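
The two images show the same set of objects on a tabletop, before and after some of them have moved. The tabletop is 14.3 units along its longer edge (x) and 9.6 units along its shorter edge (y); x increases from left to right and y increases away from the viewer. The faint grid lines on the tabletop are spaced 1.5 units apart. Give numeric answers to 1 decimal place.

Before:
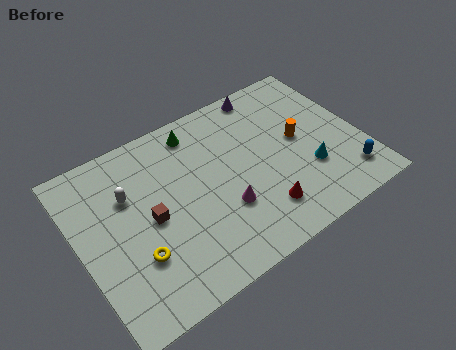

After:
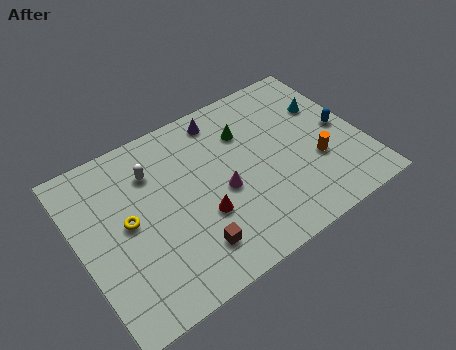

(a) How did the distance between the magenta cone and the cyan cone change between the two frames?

+1.8

They were about 4.4 units apart before and 6.2 after — 1.8 units further apart.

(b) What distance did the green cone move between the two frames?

2.6

The green cone moved from about (6.5, 8.2) to (8.8, 6.9), a distance of √(2.3² + 1.3²) ≈ 2.6.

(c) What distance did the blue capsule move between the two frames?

2.9

The blue capsule was near (13.1, 1.8) before and (13.4, 4.7) after, so it travelled √(0.3² + 2.9²) ≈ 2.9 units.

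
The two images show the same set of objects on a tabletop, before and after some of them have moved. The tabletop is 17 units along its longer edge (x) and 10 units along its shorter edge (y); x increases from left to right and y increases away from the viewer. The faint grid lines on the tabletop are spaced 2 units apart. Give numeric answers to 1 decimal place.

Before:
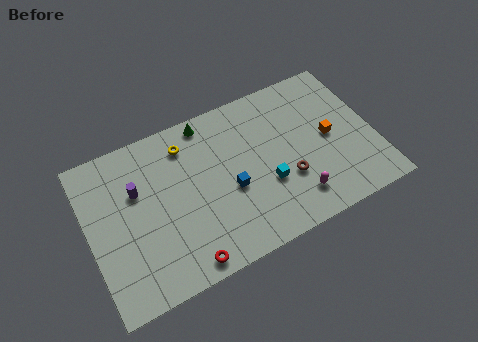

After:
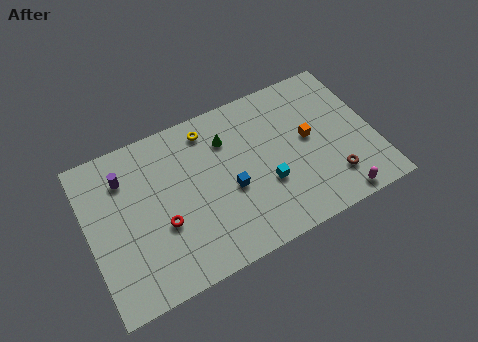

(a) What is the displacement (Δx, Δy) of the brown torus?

(2.6, -1.1)

The brown torus started near (11.6, 3.4) and ended near (14.2, 2.3).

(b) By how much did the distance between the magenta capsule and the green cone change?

+0.4

They were about 8.3 units apart before and 8.7 after — 0.4 units further apart.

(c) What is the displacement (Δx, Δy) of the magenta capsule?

(2.4, -1.1)

From the two frames, the magenta capsule sits at roughly (11.9, 2.0) before and (14.3, 0.9) after.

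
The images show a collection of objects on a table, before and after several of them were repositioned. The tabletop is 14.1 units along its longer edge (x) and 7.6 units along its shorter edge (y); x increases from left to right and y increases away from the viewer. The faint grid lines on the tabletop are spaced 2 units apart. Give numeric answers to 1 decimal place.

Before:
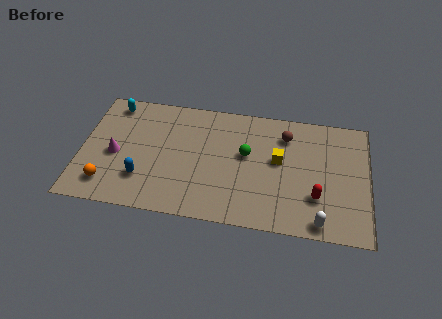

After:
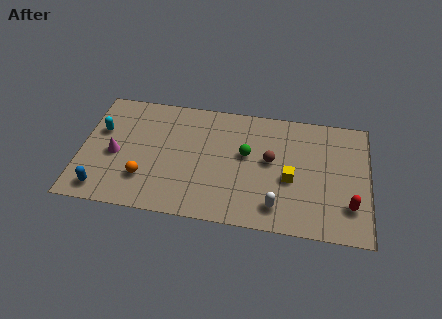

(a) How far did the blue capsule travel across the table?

2.1

The blue capsule was near (3.1, 2.1) before and (1.2, 1.1) after, so it travelled √(1.9² + 1.0²) ≈ 2.1 units.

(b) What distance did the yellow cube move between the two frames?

1.3

From (9.7, 4.3) to (10.3, 3.2), the yellow cube covered √(0.6² + 1.1²) ≈ 1.3 units.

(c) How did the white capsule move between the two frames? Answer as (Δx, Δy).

(-2.1, 0.6)

From the two frames, the white capsule sits at roughly (11.8, 0.8) before and (9.7, 1.4) after.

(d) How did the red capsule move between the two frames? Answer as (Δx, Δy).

(1.6, -0.3)

The red capsule started near (11.6, 2.3) and ended near (13.2, 2.0).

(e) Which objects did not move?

the magenta cone and the green sphere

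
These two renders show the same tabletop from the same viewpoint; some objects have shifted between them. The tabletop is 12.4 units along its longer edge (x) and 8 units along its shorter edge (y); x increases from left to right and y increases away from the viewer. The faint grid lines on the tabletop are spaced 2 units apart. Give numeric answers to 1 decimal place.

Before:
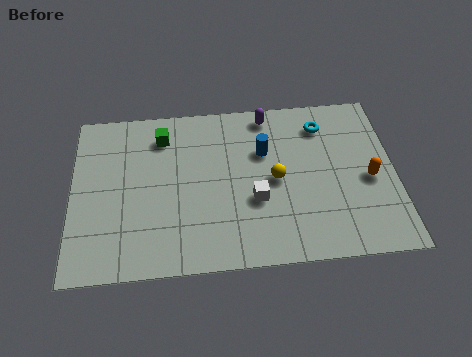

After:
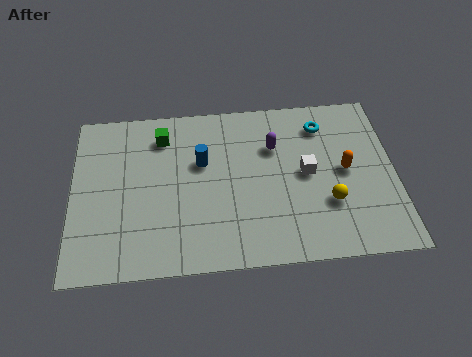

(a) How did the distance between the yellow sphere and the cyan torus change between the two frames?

+0.7

Before: roughly 3.1 units apart; after: 3.8. That's 0.7 units further apart.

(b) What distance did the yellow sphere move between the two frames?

2.4

From (7.8, 3.9) to (9.8, 2.6), the yellow sphere covered √(2.0² + 1.3²) ≈ 2.4 units.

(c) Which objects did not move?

the cyan torus and the green cube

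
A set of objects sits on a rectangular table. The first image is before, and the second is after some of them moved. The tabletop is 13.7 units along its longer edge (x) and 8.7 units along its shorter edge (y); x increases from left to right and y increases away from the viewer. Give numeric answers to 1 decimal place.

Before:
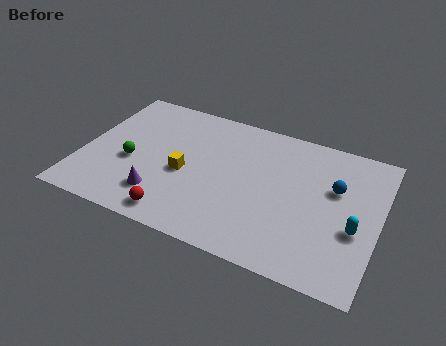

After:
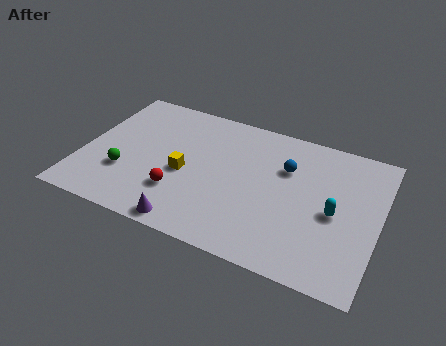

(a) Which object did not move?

the yellow cube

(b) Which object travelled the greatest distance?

the blue sphere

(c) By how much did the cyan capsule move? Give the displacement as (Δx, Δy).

(-1.0, 0.6)

The cyan capsule started near (12.7, 3.4) and ended near (11.7, 4.0).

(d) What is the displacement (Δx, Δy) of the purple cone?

(1.5, -1.2)

From the two frames, the purple cone sits at roughly (3.9, 2.0) before and (5.4, 0.8) after.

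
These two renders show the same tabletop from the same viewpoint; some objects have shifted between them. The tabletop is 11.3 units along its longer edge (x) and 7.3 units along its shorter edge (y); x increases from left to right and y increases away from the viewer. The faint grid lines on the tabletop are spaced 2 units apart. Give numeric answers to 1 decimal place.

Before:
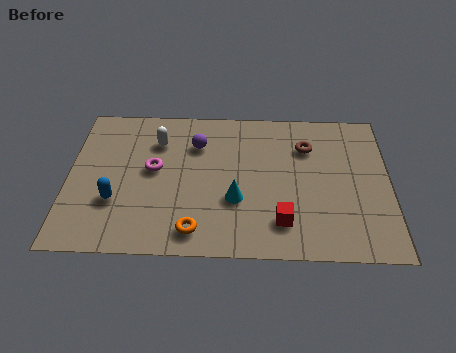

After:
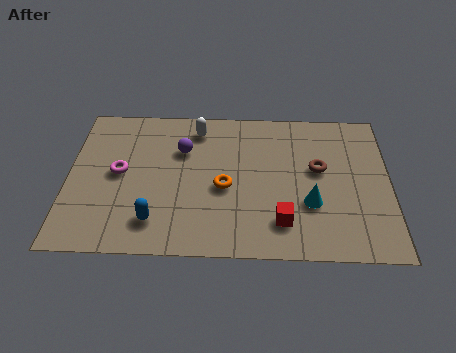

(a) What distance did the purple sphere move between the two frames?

0.6

The purple sphere was near (4.5, 5.3) before and (4.0, 5.0) after, so it travelled √(0.5² + 0.3²) ≈ 0.6 units.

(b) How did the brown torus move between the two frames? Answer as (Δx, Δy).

(0.4, -1.1)

The brown torus started near (8.4, 5.3) and ended near (8.8, 4.2).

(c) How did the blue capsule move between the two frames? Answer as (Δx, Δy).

(1.4, -0.9)

The blue capsule was at about (1.7, 2.4) and moved to about (3.1, 1.5).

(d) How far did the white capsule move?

1.6

The white capsule moved from about (3.1, 5.4) to (4.5, 6.1), a distance of √(1.4² + 0.7²) ≈ 1.6.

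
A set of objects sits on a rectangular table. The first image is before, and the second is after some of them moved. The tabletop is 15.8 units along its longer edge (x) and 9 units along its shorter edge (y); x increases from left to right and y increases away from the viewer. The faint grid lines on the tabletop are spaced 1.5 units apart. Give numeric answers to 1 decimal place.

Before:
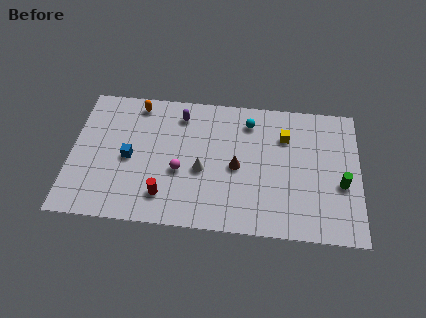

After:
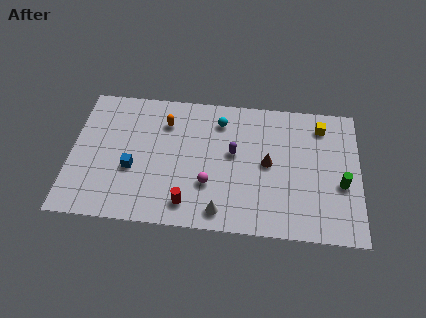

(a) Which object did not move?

the green cylinder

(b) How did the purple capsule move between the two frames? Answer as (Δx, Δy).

(3.0, -2.3)

The purple capsule was at about (5.9, 7.4) and moved to about (8.9, 5.1).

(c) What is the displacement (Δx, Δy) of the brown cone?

(1.7, 0.4)

The brown cone was at about (9.1, 4.2) and moved to about (10.8, 4.6).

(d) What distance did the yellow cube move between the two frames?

2.2

The yellow cube moved from about (11.7, 6.5) to (13.7, 7.4), a distance of √(2.0² + 0.9²) ≈ 2.2.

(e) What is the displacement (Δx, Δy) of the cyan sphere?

(-1.6, -0.1)

The cyan sphere was at about (9.7, 7.3) and moved to about (8.1, 7.2).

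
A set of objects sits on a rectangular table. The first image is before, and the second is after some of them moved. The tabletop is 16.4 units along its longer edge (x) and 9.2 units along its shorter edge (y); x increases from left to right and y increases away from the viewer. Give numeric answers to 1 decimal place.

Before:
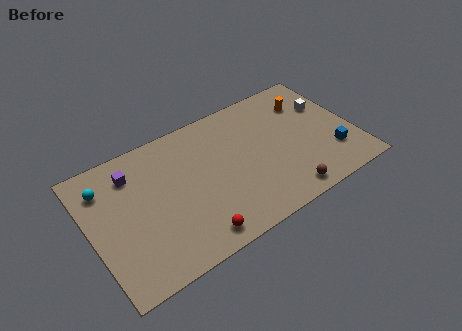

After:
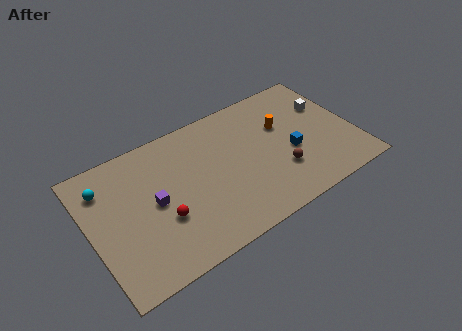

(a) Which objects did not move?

the cyan sphere and the white cube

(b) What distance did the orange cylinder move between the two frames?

2.1

The orange cylinder moved from about (14.0, 6.9) to (12.2, 5.9), a distance of √(1.8² + 1.0²) ≈ 2.1.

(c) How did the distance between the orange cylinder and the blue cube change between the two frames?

-2.4

They were about 4.5 units apart before and 2.1 after — 2.4 units closer together.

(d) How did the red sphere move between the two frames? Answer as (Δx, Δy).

(-1.6, 2.1)

The red sphere was at about (5.8, 1.2) and moved to about (4.2, 3.3).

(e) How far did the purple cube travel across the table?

2.8

The purple cube was near (2.9, 7.2) before and (3.9, 4.6) after, so it travelled √(1.0² + 2.6²) ≈ 2.8 units.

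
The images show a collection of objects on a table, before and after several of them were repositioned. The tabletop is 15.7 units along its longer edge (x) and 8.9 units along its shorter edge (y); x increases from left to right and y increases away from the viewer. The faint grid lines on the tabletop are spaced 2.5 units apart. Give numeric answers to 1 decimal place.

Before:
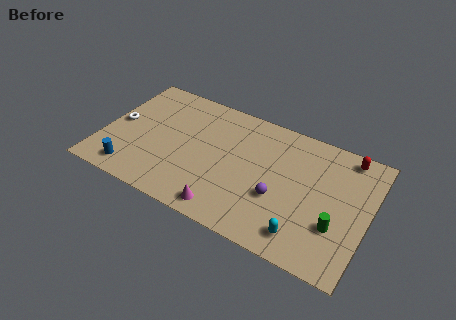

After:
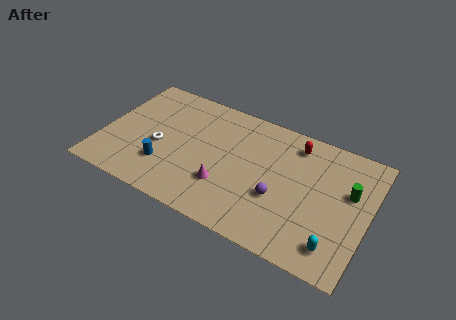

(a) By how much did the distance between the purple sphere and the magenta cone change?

-0.4

Before: roughly 3.6 units apart; after: 3.2. That's 0.4 units closer together.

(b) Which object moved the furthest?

the red capsule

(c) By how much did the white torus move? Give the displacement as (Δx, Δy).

(2.6, -0.7)

The white torus started near (0.8, 4.5) and ended near (3.4, 3.8).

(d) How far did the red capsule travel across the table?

3.0

From (14.1, 7.9) to (11.1, 7.4), the red capsule covered √(3.0² + 0.5²) ≈ 3.0 units.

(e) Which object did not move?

the purple sphere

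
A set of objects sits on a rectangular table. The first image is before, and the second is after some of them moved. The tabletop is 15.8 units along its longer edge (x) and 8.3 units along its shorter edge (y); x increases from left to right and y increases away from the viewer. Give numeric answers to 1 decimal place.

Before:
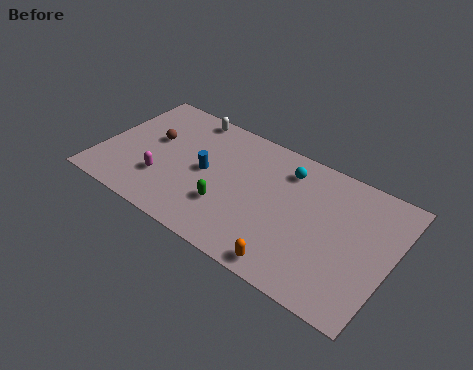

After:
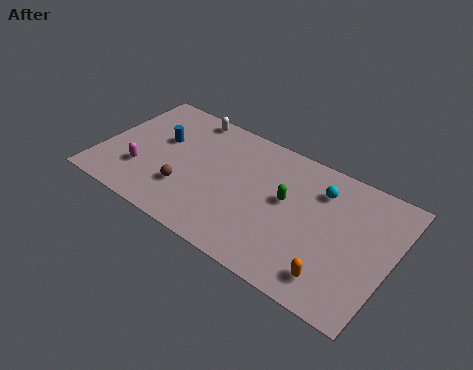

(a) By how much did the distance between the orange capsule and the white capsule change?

+1.4

Before: roughly 9.5 units apart; after: 10.9. That's 1.4 units further apart.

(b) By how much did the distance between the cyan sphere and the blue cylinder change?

+4.0

Before: roughly 4.8 units apart; after: 8.8. That's 4.0 units further apart.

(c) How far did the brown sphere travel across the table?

3.3

The brown sphere moved from about (2.6, 4.9) to (4.9, 2.5), a distance of √(2.3² + 2.4²) ≈ 3.3.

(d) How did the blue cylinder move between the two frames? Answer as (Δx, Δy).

(-2.7, 0.9)

From the two frames, the blue cylinder sits at roughly (5.7, 4.2) before and (3.0, 5.1) after.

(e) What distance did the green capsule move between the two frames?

3.6

The green capsule moved from about (7.2, 2.6) to (10.1, 4.7), a distance of √(2.9² + 2.1²) ≈ 3.6.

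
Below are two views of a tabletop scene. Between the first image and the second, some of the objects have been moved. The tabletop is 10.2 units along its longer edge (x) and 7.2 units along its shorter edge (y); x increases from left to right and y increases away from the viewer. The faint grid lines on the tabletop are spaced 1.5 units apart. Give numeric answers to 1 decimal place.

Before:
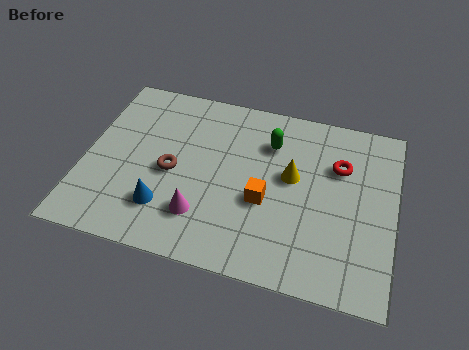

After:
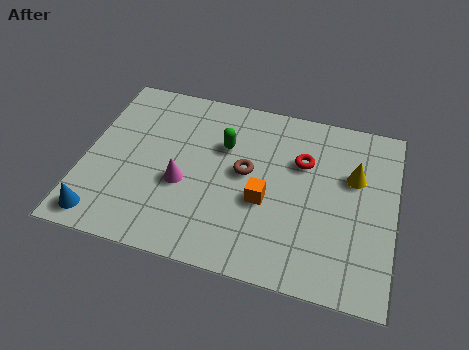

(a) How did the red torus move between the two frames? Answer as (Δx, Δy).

(-1.2, -0.1)

The red torus started near (8.3, 4.9) and ended near (7.1, 4.8).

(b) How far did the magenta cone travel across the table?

1.3

The magenta cone moved from about (4.0, 1.8) to (3.3, 2.9), a distance of √(0.7² + 1.1²) ≈ 1.3.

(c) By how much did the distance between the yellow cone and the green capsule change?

+2.9

They were about 1.4 units apart before and 4.3 after — 2.9 units further apart.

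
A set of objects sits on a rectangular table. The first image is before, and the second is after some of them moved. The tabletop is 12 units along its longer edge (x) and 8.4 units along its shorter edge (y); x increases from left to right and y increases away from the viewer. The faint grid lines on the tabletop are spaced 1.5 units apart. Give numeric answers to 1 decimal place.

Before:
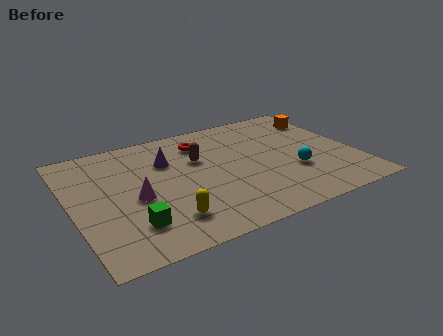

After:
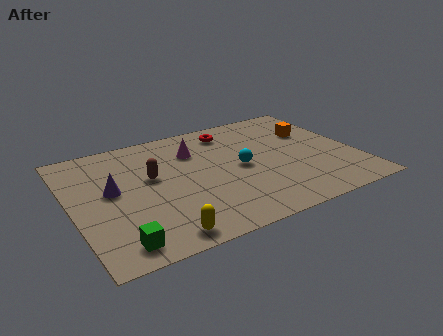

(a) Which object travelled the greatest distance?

the magenta cone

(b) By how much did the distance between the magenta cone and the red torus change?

-2.4

The distance was about 4.3 in the first image and 1.9 in the second, so they moved 2.4 units closer together.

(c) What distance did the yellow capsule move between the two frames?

1.0

From (3.6, 1.8) to (3.2, 0.9), the yellow capsule covered √(0.4² + 0.9²) ≈ 1.0 units.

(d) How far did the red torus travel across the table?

1.4

From (5.8, 6.6) to (7.1, 7.0), the red torus covered √(1.3² + 0.4²) ≈ 1.4 units.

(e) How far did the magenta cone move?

3.7

The magenta cone moved from about (2.6, 3.7) to (5.4, 6.1), a distance of √(2.8² + 2.4²) ≈ 3.7.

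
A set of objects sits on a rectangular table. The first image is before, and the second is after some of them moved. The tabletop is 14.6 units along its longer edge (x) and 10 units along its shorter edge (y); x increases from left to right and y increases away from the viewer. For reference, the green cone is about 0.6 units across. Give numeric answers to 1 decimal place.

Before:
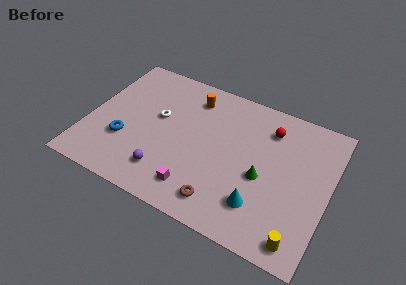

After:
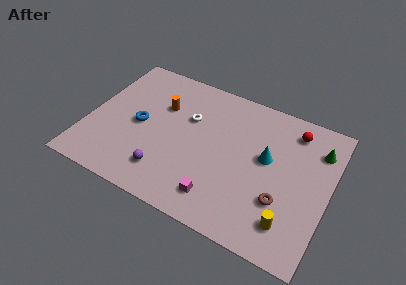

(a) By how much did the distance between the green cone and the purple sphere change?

+4.2

The distance was about 6.0 in the first image and 10.2 in the second, so they moved 4.2 units further apart.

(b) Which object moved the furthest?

the green cone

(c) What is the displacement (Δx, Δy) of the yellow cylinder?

(-0.7, 0.8)

The yellow cylinder started near (13.3, 1.2) and ended near (12.6, 2.0).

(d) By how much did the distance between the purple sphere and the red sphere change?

+1.4

Before: roughly 8.0 units apart; after: 9.4. That's 1.4 units further apart.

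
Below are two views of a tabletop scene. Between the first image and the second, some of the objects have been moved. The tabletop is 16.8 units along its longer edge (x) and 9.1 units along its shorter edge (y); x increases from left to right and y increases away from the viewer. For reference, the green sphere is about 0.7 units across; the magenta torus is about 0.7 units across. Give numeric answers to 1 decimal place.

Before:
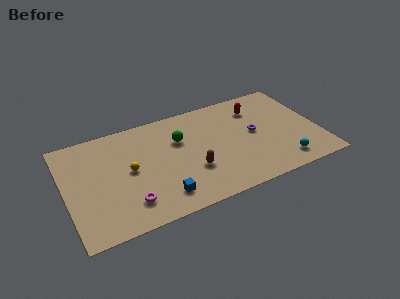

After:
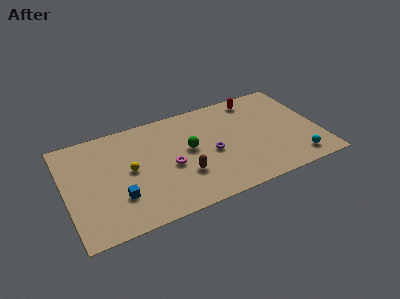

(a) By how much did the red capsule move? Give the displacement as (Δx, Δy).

(0.0, 0.9)

The red capsule was at about (13.0, 7.0) and moved to about (13.0, 7.9).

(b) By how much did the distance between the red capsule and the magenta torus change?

-3.1

Before: roughly 10.4 units apart; after: 7.3. That's 3.1 units closer together.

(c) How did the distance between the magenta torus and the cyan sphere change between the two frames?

-1.6

They were about 10.2 units apart before and 8.6 after — 1.6 units closer together.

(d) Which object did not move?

the yellow sphere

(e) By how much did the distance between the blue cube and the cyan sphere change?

+3.7

The distance was about 8.1 in the first image and 11.8 in the second, so they moved 3.7 units further apart.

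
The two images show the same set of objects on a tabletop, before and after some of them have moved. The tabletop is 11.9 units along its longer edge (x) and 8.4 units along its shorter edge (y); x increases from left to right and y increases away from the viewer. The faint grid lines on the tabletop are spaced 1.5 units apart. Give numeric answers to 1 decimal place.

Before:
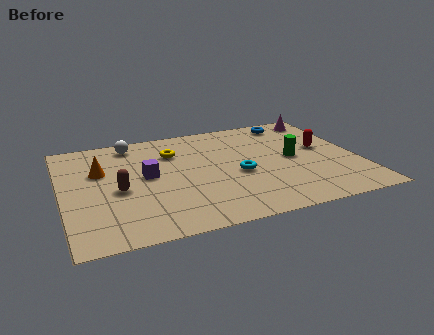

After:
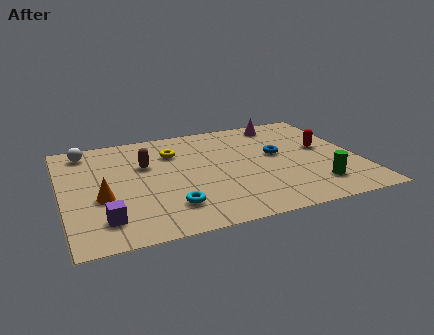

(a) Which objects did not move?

the yellow torus and the red capsule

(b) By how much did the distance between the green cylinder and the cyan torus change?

+3.4

The distance was about 2.4 in the first image and 5.8 in the second, so they moved 3.4 units further apart.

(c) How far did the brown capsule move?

2.1

The brown capsule was near (2.2, 3.7) before and (3.4, 5.4) after, so it travelled √(1.2² + 1.7²) ≈ 2.1 units.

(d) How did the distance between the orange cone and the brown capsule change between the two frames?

+1.0

The distance was about 1.8 in the first image and 2.8 in the second, so they moved 1.0 units further apart.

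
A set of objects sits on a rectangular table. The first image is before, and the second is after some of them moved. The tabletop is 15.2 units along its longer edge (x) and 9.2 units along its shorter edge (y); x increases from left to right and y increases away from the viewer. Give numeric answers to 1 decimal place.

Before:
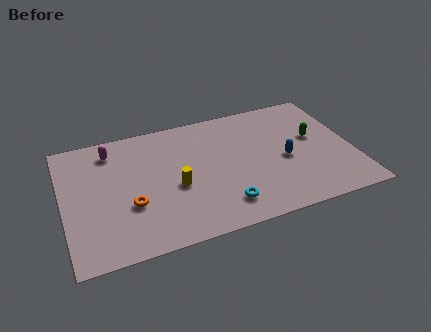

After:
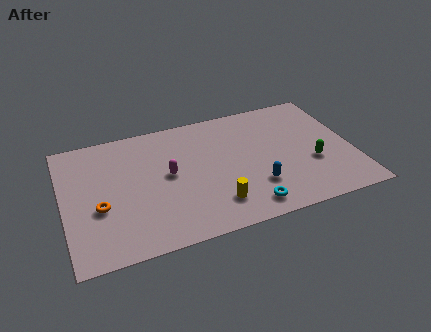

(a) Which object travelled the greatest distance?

the magenta capsule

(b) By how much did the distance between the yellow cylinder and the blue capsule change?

-3.5

Before: roughly 5.8 units apart; after: 2.3. That's 3.5 units closer together.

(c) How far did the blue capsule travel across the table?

2.3

From (11.6, 4.1) to (9.9, 2.6), the blue capsule covered √(1.7² + 1.5²) ≈ 2.3 units.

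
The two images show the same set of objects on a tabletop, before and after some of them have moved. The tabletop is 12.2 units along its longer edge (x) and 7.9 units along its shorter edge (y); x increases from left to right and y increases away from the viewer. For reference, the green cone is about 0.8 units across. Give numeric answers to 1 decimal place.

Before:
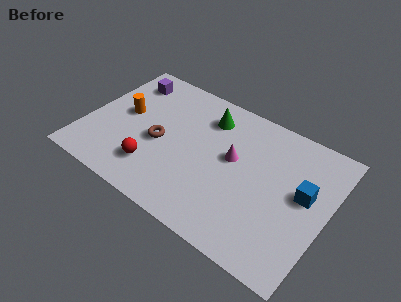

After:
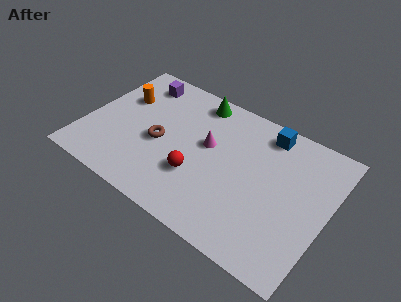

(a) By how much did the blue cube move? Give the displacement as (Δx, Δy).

(-2.3, 2.4)

The blue cube started near (11.0, 4.4) and ended near (8.7, 6.8).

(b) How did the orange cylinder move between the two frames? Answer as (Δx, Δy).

(-0.3, 0.9)

From the two frames, the orange cylinder sits at roughly (1.8, 4.3) before and (1.5, 5.2) after.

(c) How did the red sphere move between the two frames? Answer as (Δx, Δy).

(2.1, 0.7)

The red sphere was at about (3.8, 1.9) and moved to about (5.9, 2.6).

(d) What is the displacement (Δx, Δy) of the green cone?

(-0.7, 0.7)

From the two frames, the green cone sits at roughly (5.8, 6.2) before and (5.1, 6.9) after.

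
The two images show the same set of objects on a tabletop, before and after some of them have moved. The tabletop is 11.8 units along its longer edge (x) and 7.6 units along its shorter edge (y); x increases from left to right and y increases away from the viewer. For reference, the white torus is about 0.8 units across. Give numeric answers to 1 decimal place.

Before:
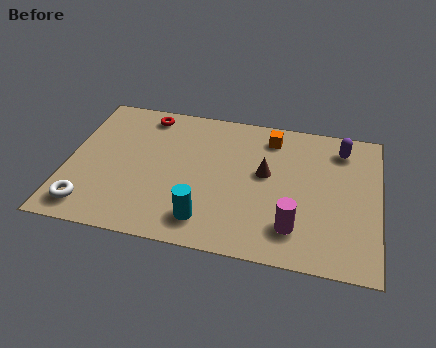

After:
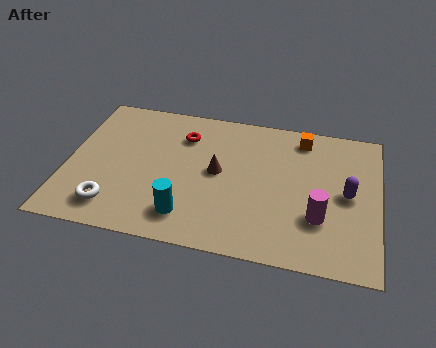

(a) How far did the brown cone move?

1.8

From (7.5, 4.3) to (5.7, 4.0), the brown cone covered √(1.8² + 0.3²) ≈ 1.8 units.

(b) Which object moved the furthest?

the purple capsule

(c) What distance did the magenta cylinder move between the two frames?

1.1

The magenta cylinder moved from about (8.7, 1.7) to (9.6, 2.4), a distance of √(0.9² + 0.7²) ≈ 1.1.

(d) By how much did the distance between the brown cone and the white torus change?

-2.6

Before: roughly 7.2 units apart; after: 4.6. That's 2.6 units closer together.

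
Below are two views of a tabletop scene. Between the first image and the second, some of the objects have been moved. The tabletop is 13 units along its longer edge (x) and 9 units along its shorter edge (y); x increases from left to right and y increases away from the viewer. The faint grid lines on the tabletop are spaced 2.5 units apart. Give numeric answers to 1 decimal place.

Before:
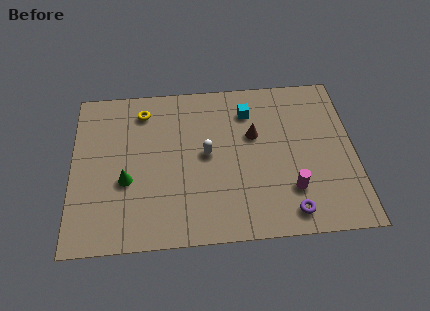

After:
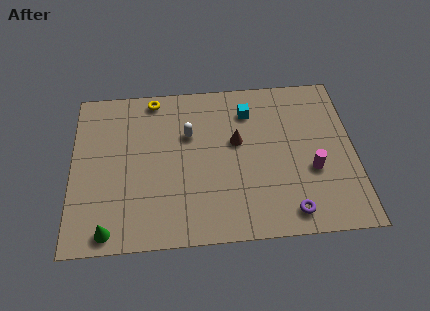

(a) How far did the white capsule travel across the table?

1.4

The white capsule moved from about (6.2, 4.7) to (5.4, 5.9), a distance of √(0.8² + 1.2²) ≈ 1.4.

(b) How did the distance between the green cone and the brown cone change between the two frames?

+1.1

The distance was about 6.3 in the first image and 7.4 in the second, so they moved 1.1 units further apart.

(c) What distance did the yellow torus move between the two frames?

0.9

The yellow torus was near (3.3, 7.4) before and (3.8, 8.1) after, so it travelled √(0.5² + 0.7²) ≈ 0.9 units.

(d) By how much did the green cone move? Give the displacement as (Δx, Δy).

(-0.8, -2.6)

The green cone was at about (2.5, 3.5) and moved to about (1.7, 0.9).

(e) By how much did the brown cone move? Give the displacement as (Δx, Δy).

(-0.8, -0.3)

The brown cone was at about (8.4, 5.6) and moved to about (7.6, 5.3).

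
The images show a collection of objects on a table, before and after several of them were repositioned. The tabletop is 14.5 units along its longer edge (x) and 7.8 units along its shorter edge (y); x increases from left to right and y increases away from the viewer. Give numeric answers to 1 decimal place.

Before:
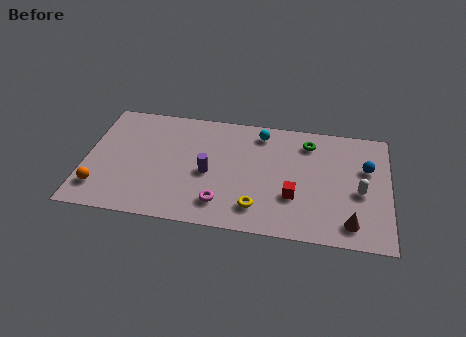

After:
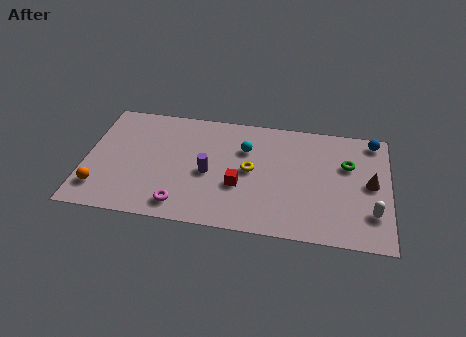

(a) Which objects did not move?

the purple cylinder and the orange sphere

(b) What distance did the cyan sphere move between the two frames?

1.4

The cyan sphere moved from about (8.3, 6.6) to (7.6, 5.4), a distance of √(0.7² + 1.2²) ≈ 1.4.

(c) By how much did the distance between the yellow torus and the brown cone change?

+1.3

They were about 4.4 units apart before and 5.7 after — 1.3 units further apart.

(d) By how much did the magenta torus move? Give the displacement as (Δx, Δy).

(-1.9, -0.4)

From the two frames, the magenta torus sits at roughly (6.6, 1.6) before and (4.7, 1.2) after.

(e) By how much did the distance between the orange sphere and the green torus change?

+1.4

Before: roughly 10.8 units apart; after: 12.2. That's 1.4 units further apart.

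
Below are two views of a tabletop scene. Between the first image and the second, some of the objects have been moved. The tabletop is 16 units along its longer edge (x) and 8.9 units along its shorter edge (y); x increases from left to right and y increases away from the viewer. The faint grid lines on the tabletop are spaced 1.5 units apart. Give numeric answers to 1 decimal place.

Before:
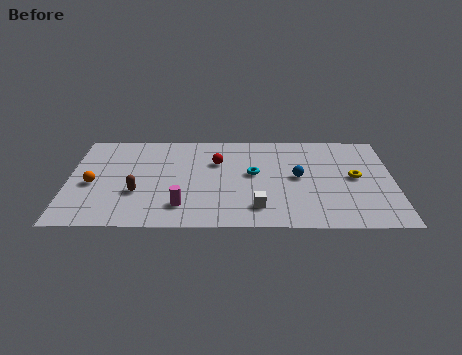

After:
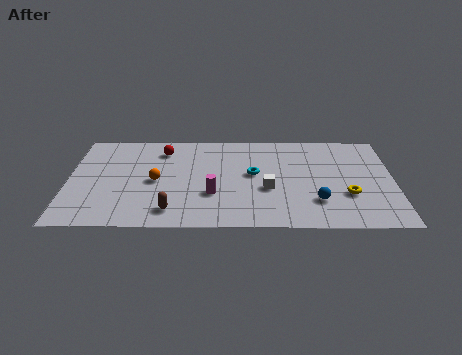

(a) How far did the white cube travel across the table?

1.8

The white cube was near (9.3, 1.8) before and (9.8, 3.5) after, so it travelled √(0.5² + 1.7²) ≈ 1.8 units.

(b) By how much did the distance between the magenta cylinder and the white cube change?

-1.0

They were about 3.7 units apart before and 2.7 after — 1.0 units closer together.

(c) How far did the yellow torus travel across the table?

1.6

From (14.1, 4.6) to (13.7, 3.0), the yellow torus covered √(0.4² + 1.6²) ≈ 1.6 units.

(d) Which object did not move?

the cyan torus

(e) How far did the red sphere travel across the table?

2.9

The red sphere was near (7.3, 6.0) before and (4.6, 7.1) after, so it travelled √(2.7² + 1.1²) ≈ 2.9 units.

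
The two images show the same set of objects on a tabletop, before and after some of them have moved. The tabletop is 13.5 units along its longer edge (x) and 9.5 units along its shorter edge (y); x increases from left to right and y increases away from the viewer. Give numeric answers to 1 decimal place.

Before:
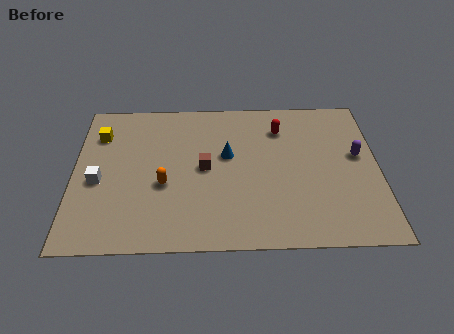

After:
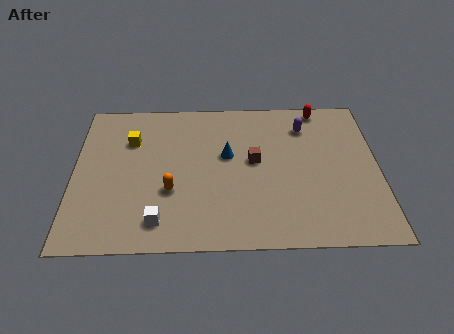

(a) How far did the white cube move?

3.7

From (1.1, 4.1) to (3.8, 1.6), the white cube covered √(2.7² + 2.5²) ≈ 3.7 units.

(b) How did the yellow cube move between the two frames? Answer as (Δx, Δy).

(1.4, -0.4)

The yellow cube started near (1.1, 7.1) and ended near (2.5, 6.7).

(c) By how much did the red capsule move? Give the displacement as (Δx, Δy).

(1.8, 1.3)

The red capsule started near (9.2, 7.3) and ended near (11.0, 8.6).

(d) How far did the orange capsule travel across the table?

0.5

From (4.0, 3.8) to (4.3, 3.4), the orange capsule covered √(0.3² + 0.4²) ≈ 0.5 units.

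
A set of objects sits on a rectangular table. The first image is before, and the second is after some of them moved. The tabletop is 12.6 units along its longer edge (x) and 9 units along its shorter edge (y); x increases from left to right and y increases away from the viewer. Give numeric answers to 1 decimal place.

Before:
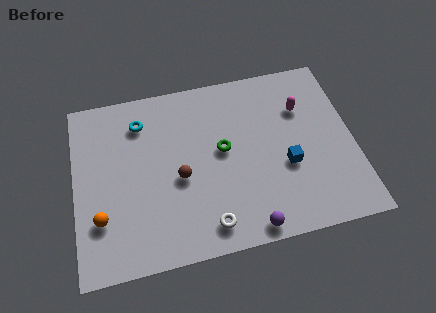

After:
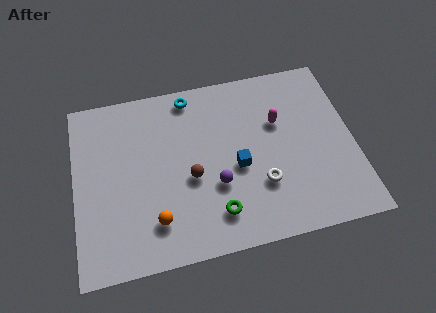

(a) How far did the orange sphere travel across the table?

2.5

The orange sphere was near (1.1, 2.6) before and (3.5, 2.0) after, so it travelled √(2.4² + 0.6²) ≈ 2.5 units.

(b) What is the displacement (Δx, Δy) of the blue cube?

(-2.2, 0.4)

The blue cube was at about (9.5, 3.5) and moved to about (7.3, 3.9).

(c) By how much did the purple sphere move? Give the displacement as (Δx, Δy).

(-1.3, 2.4)

The purple sphere was at about (7.6, 0.8) and moved to about (6.3, 3.2).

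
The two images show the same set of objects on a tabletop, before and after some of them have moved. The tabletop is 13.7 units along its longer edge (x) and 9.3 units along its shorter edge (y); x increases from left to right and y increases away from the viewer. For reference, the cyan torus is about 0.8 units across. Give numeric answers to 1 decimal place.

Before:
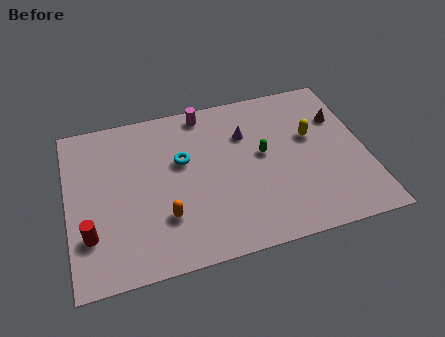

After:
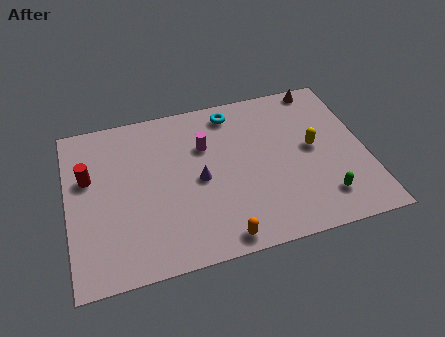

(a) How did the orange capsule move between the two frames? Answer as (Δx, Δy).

(2.4, -1.8)

The orange capsule was at about (4.3, 2.7) and moved to about (6.7, 0.9).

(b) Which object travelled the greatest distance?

the green capsule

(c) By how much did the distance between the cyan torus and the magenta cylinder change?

-0.7

Before: roughly 2.9 units apart; after: 2.2. That's 0.7 units closer together.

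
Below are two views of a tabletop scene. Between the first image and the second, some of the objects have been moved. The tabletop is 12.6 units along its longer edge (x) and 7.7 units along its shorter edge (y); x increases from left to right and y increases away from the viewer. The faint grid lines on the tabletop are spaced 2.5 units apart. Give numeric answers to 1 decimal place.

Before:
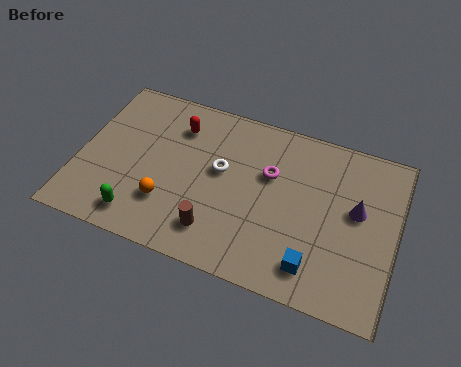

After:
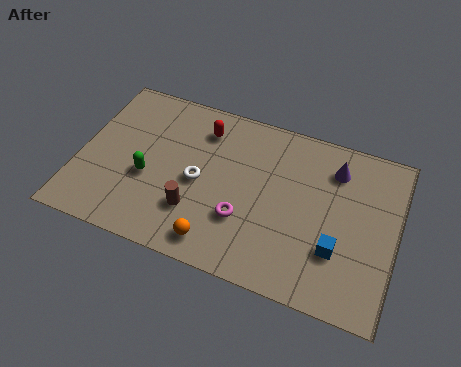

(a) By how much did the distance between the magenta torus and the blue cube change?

-0.4

They were about 4.1 units apart before and 3.7 after — 0.4 units closer together.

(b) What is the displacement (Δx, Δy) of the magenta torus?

(-0.8, -2.4)

The magenta torus was at about (7.5, 4.9) and moved to about (6.7, 2.5).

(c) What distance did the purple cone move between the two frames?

1.9

The purple cone moved from about (11.0, 4.4) to (10.0, 6.0), a distance of √(1.0² + 1.6²) ≈ 1.9.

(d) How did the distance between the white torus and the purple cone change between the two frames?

+0.3

Before: roughly 5.4 units apart; after: 5.7. That's 0.3 units further apart.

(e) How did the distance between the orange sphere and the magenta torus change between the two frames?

-3.0

The distance was about 4.7 in the first image and 1.7 in the second, so they moved 3.0 units closer together.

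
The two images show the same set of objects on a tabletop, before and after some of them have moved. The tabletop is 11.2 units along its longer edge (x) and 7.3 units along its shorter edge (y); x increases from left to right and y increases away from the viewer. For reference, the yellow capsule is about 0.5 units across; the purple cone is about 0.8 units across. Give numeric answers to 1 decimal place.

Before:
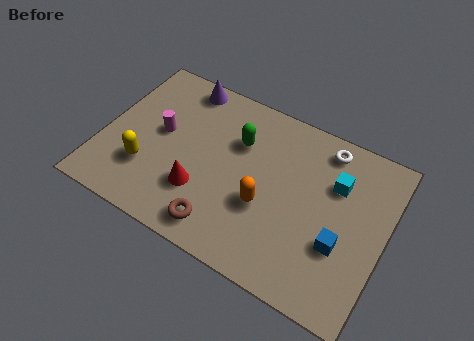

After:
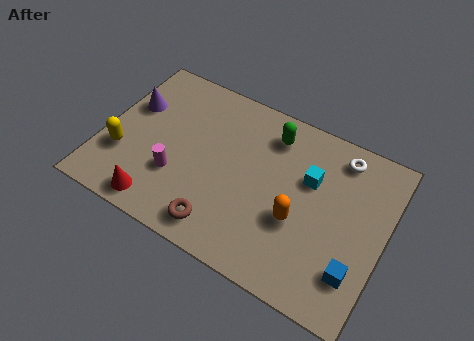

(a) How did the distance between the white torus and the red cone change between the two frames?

+2.4

Before: roughly 6.0 units apart; after: 8.4. That's 2.4 units further apart.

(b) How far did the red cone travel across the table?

2.0

From (4.1, 2.2) to (2.6, 0.9), the red cone covered √(1.5² + 1.3²) ≈ 2.0 units.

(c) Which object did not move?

the brown torus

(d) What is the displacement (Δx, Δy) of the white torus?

(0.6, -0.1)

From the two frames, the white torus sits at roughly (8.5, 6.3) before and (9.1, 6.2) after.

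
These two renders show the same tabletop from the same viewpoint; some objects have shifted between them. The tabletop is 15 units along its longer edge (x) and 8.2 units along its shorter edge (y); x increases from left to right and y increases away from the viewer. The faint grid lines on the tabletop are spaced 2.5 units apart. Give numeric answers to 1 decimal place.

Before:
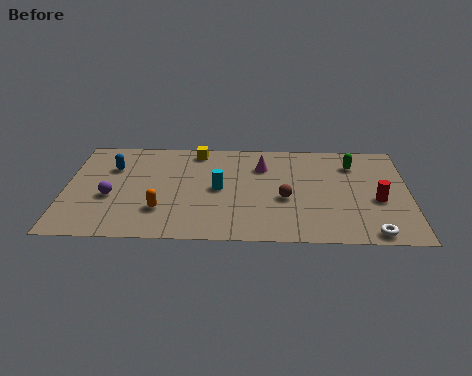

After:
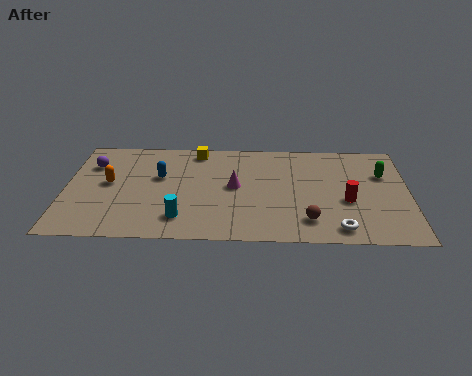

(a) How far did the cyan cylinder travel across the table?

2.9

From (6.7, 4.1) to (5.1, 1.7), the cyan cylinder covered √(1.6² + 2.4²) ≈ 2.9 units.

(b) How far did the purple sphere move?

2.8

The purple sphere moved from about (2.0, 3.3) to (1.1, 5.9), a distance of √(0.9² + 2.6²) ≈ 2.8.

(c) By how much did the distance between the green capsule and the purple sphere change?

+1.8

Before: roughly 11.0 units apart; after: 12.8. That's 1.8 units further apart.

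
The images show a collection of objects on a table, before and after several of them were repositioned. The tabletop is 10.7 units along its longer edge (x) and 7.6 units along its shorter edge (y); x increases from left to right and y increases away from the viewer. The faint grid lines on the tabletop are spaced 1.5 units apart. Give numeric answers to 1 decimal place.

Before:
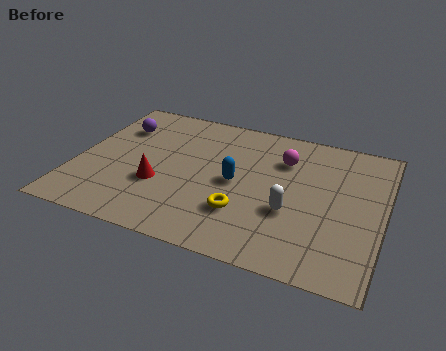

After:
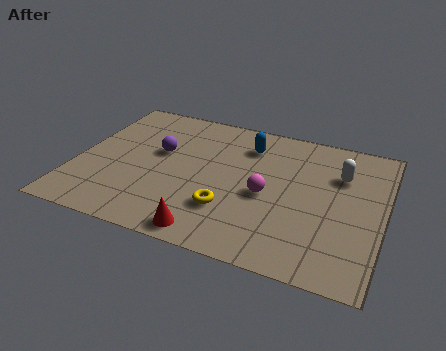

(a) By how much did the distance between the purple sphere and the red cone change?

+1.0

They were about 3.3 units apart before and 4.3 after — 1.0 units further apart.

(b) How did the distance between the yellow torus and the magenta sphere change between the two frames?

-1.8

Before: roughly 3.5 units apart; after: 1.7. That's 1.8 units closer together.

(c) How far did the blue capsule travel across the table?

2.2

From (5.6, 3.7) to (5.8, 5.9), the blue capsule covered √(0.2² + 2.2²) ≈ 2.2 units.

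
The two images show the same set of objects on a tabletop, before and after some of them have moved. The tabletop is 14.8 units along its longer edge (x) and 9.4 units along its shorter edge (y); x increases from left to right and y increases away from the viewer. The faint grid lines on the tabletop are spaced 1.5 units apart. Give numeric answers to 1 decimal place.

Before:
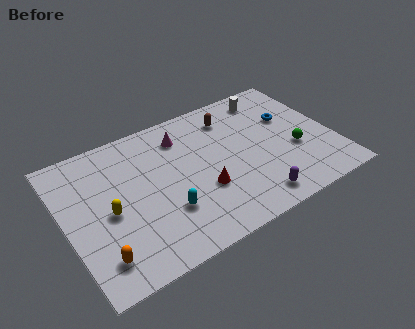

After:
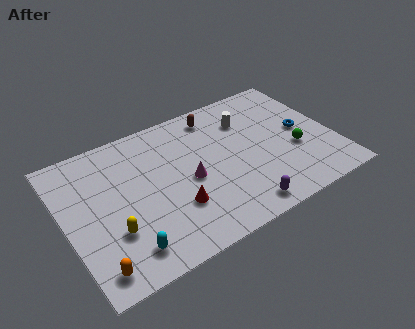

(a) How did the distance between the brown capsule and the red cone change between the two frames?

+1.2

They were about 4.8 units apart before and 6.0 after — 1.2 units further apart.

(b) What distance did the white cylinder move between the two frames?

1.9

From (11.9, 8.0) to (10.4, 6.9), the white cylinder covered √(1.5² + 1.1²) ≈ 1.9 units.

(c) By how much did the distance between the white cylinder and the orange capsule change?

-1.3

The distance was about 12.2 in the first image and 10.9 in the second, so they moved 1.3 units closer together.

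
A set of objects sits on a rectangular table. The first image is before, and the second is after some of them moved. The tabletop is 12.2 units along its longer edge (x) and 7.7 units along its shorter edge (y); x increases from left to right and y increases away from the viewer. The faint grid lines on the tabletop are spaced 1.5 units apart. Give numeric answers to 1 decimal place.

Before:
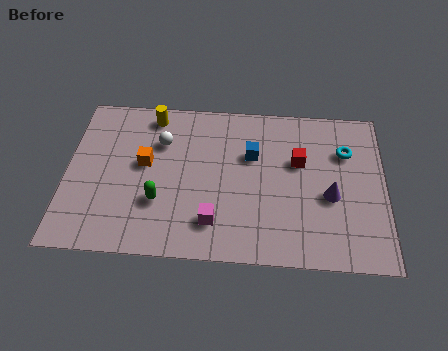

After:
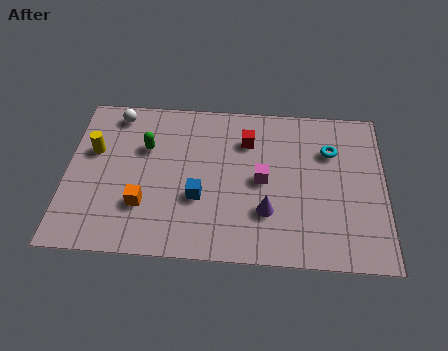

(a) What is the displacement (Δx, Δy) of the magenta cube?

(1.8, 2.1)

The magenta cube was at about (5.7, 1.7) and moved to about (7.5, 3.8).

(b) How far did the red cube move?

2.2

The red cube moved from about (8.9, 4.8) to (6.9, 5.7), a distance of √(2.0² + 0.9²) ≈ 2.2.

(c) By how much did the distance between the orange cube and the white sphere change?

+3.3

The distance was about 1.3 in the first image and 4.6 in the second, so they moved 3.3 units further apart.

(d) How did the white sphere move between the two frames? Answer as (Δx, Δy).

(-1.8, 1.3)

The white sphere started near (3.6, 5.4) and ended near (1.8, 6.7).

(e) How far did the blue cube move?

3.0

The blue cube was near (7.1, 5.0) before and (5.1, 2.8) after, so it travelled √(2.0² + 2.2²) ≈ 3.0 units.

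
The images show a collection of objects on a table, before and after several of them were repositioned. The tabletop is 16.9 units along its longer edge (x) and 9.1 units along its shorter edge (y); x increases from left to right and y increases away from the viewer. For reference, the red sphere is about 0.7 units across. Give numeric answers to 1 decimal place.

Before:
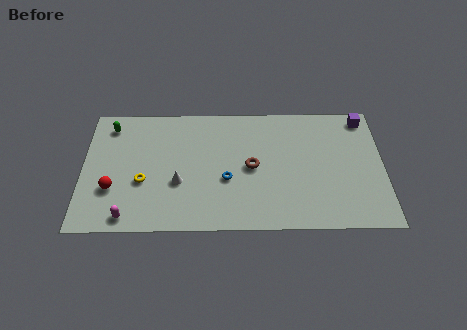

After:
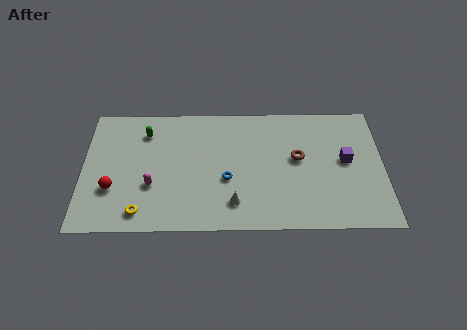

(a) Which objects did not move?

the red sphere and the blue torus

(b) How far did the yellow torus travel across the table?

2.2

The yellow torus was near (3.4, 3.5) before and (3.3, 1.3) after, so it travelled √(0.1² + 2.2²) ≈ 2.2 units.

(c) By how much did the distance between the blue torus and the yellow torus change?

+0.6

The distance was about 4.7 in the first image and 5.3 in the second, so they moved 0.6 units further apart.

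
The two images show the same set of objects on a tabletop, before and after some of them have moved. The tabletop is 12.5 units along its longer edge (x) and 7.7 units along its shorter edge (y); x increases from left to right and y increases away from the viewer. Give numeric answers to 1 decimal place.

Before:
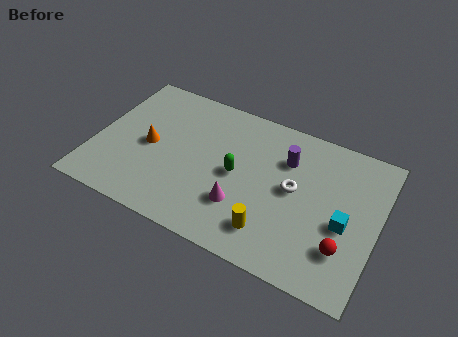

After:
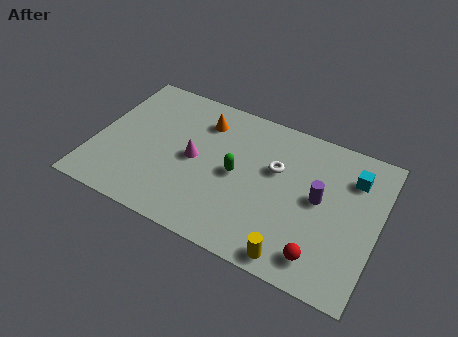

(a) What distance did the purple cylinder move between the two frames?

2.1

The purple cylinder moved from about (8.3, 5.5) to (9.9, 4.1), a distance of √(1.6² + 1.4²) ≈ 2.1.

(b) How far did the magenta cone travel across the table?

2.7

The magenta cone was near (6.7, 2.3) before and (4.4, 3.8) after, so it travelled √(2.3² + 1.5²) ≈ 2.7 units.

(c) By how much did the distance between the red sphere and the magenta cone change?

+1.9

The distance was about 4.5 in the first image and 6.4 in the second, so they moved 1.9 units further apart.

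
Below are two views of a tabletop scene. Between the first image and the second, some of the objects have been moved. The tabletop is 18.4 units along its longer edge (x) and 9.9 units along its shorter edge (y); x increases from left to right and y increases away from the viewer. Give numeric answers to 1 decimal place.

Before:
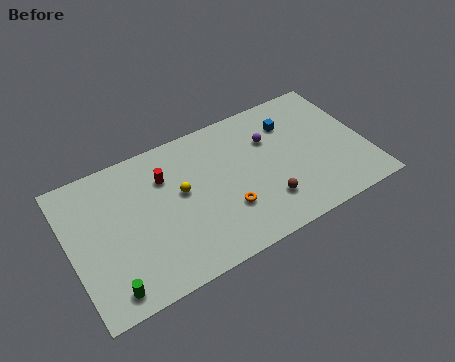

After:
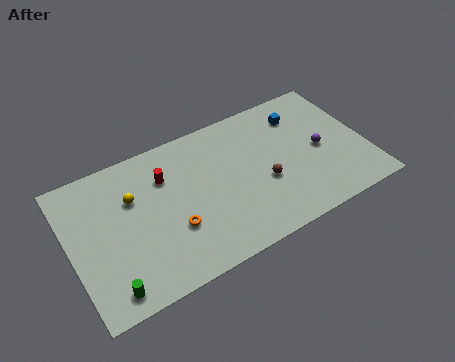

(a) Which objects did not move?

the green cylinder and the red cylinder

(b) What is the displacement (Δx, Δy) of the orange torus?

(-3.3, 0.3)

The orange torus was at about (9.4, 3.1) and moved to about (6.1, 3.4).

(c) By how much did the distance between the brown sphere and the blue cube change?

-0.6

Before: roughly 5.4 units apart; after: 4.8. That's 0.6 units closer together.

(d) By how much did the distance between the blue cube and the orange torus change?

+3.3

Before: roughly 6.4 units apart; after: 9.7. That's 3.3 units further apart.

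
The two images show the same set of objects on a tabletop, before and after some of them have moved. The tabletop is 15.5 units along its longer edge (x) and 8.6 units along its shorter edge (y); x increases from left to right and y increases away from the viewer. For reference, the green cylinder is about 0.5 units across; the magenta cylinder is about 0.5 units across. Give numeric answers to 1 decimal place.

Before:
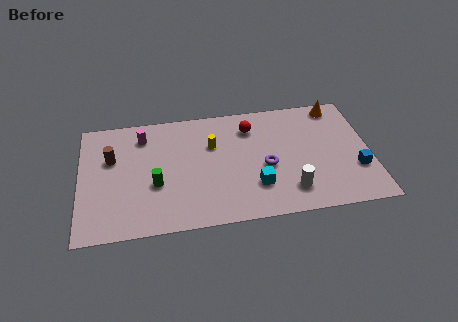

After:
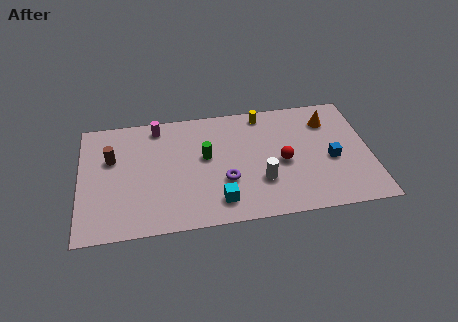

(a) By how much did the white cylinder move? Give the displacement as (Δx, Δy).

(-1.5, 0.9)

The white cylinder started near (11.1, 1.8) and ended near (9.6, 2.7).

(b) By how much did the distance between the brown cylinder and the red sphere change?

+1.6

They were about 7.6 units apart before and 9.2 after — 1.6 units further apart.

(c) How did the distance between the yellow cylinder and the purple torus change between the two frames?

+1.7

Before: roughly 3.4 units apart; after: 5.1. That's 1.7 units further apart.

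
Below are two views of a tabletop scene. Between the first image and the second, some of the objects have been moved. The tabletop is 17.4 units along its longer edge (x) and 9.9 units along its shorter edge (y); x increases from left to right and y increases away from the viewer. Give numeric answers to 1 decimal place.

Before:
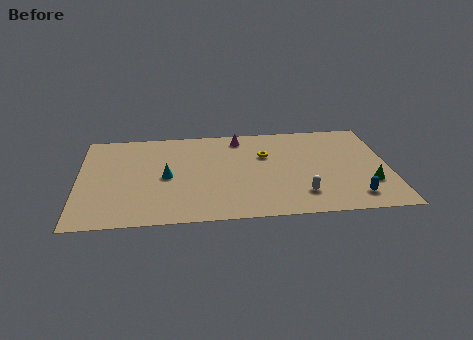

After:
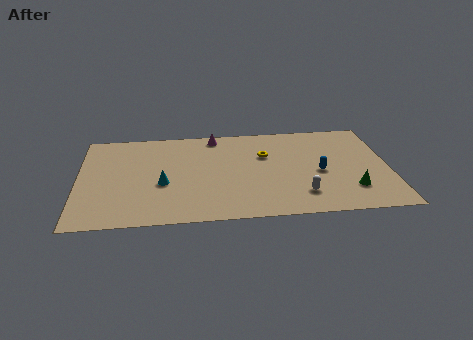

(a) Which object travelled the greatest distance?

the blue capsule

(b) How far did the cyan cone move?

0.7

The cyan cone was near (4.9, 4.7) before and (4.7, 4.0) after, so it travelled √(0.2² + 0.7²) ≈ 0.7 units.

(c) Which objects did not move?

the yellow torus and the white capsule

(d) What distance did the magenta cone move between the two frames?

1.4

The magenta cone was near (9.1, 8.5) before and (7.7, 8.8) after, so it travelled √(1.4² + 0.3²) ≈ 1.4 units.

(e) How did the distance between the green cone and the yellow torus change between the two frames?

-0.5

The distance was about 6.7 in the first image and 6.2 in the second, so they moved 0.5 units closer together.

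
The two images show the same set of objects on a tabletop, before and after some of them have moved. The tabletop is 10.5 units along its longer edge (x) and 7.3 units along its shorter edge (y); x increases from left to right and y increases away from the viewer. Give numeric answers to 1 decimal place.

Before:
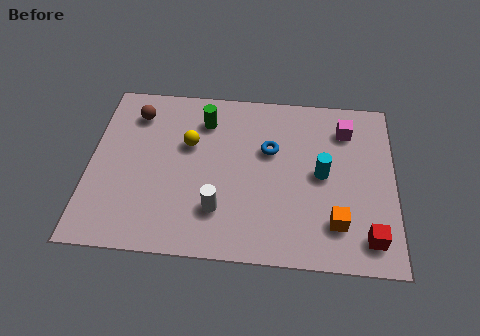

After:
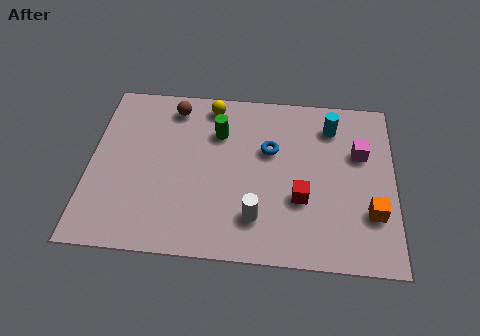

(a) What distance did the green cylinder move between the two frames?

0.7

The green cylinder moved from about (3.9, 5.7) to (4.4, 5.2), a distance of √(0.5² + 0.5²) ≈ 0.7.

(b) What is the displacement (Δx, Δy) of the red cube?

(-2.3, 1.4)

From the two frames, the red cube sits at roughly (9.6, 1.2) before and (7.3, 2.6) after.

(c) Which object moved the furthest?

the red cube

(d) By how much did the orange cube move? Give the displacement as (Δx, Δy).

(1.2, 0.5)

The orange cube was at about (8.5, 1.7) and moved to about (9.7, 2.2).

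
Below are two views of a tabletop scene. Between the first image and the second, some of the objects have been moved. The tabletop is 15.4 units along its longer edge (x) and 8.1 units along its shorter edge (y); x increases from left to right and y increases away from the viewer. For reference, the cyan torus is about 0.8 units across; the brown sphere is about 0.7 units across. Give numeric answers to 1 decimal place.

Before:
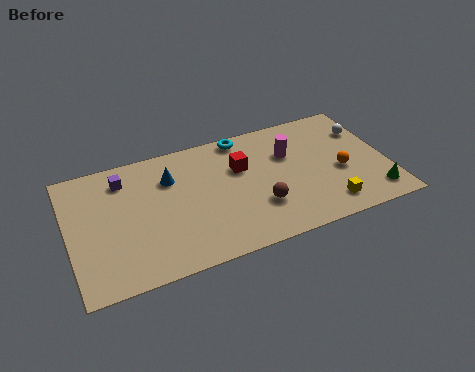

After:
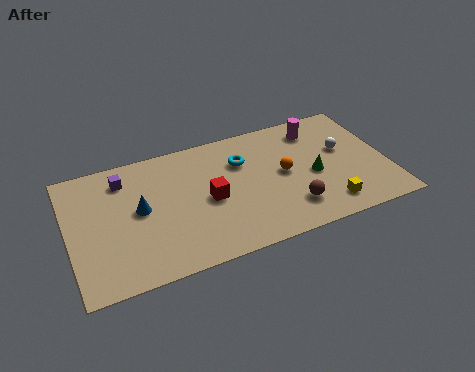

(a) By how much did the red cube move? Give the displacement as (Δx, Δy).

(-1.7, -1.5)

From the two frames, the red cube sits at roughly (8.4, 5.3) before and (6.7, 3.8) after.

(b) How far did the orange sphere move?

2.8

From (13.1, 3.4) to (10.4, 4.2), the orange sphere covered √(2.7² + 0.8²) ≈ 2.8 units.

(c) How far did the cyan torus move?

1.6

From (8.7, 7.3) to (8.5, 5.7), the cyan torus covered √(0.2² + 1.6²) ≈ 1.6 units.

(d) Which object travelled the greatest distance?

the green cone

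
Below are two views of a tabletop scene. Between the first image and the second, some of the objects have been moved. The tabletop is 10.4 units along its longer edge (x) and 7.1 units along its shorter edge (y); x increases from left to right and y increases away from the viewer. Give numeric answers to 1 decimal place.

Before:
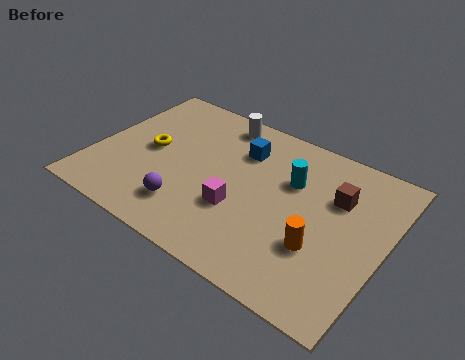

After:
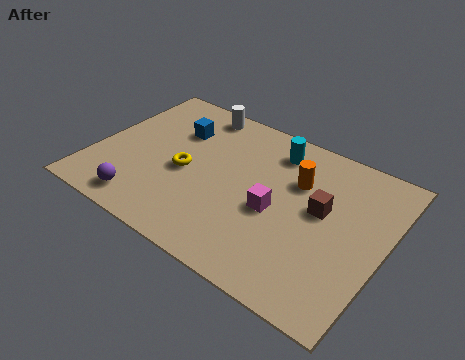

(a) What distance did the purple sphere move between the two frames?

1.6

The purple sphere was near (3.7, 1.6) before and (2.2, 1.0) after, so it travelled √(1.5² + 0.6²) ≈ 1.6 units.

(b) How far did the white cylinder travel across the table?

0.9

The white cylinder moved from about (4.0, 6.2) to (3.1, 6.3), a distance of √(0.9² + 0.1²) ≈ 0.9.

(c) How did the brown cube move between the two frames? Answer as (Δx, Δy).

(-0.4, -0.8)

From the two frames, the brown cube sits at roughly (8.5, 4.8) before and (8.1, 4.0) after.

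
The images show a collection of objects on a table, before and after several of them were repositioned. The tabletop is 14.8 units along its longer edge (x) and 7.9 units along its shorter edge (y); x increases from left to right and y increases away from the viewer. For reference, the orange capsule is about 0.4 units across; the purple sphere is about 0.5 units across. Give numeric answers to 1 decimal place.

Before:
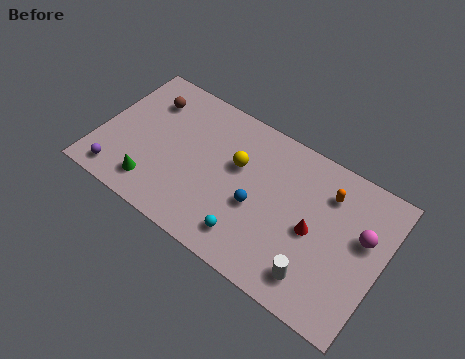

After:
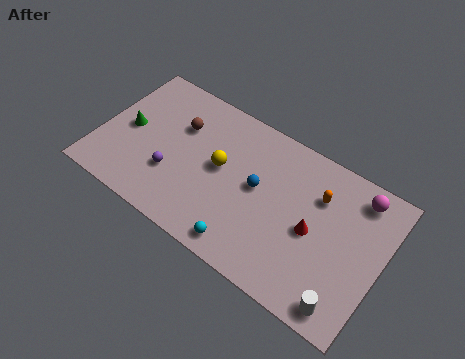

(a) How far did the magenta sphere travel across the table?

2.0

The magenta sphere moved from about (13.7, 4.8) to (13.2, 6.7), a distance of √(0.5² + 1.9²) ≈ 2.0.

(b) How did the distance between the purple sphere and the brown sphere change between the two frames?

-2.1

The distance was about 4.9 in the first image and 2.8 in the second, so they moved 2.1 units closer together.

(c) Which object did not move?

the red cone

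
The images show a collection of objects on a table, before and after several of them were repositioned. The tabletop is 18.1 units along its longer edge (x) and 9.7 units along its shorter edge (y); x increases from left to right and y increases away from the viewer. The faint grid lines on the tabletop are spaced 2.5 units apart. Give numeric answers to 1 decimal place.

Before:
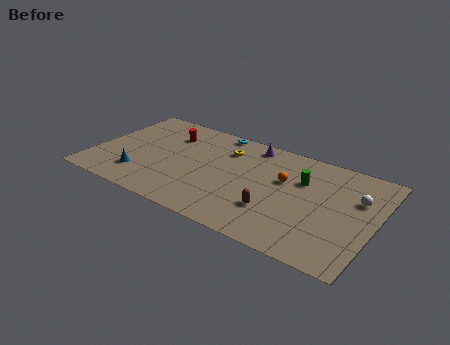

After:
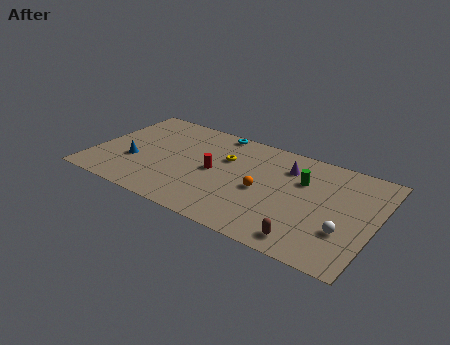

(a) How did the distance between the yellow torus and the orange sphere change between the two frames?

-0.8

Before: roughly 4.2 units apart; after: 3.4. That's 0.8 units closer together.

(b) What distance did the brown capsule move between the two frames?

2.8

The brown capsule moved from about (12.0, 2.9) to (14.3, 1.3), a distance of √(2.3² + 1.6²) ≈ 2.8.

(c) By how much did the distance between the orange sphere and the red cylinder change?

-4.7

They were about 7.9 units apart before and 3.2 after — 4.7 units closer together.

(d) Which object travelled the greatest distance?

the red cylinder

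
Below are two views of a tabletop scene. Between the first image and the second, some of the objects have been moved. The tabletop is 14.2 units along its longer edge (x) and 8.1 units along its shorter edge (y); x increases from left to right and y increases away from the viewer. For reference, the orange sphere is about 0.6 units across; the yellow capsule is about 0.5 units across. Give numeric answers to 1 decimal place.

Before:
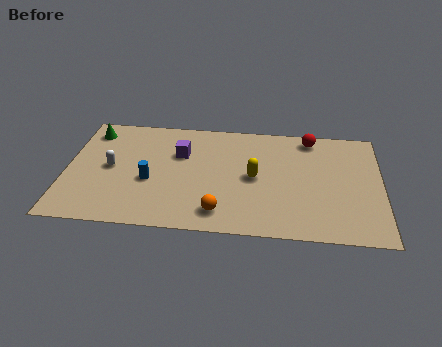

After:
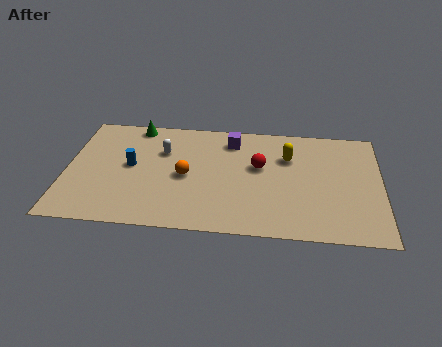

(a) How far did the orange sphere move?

2.9

From (7.0, 1.4) to (5.4, 3.8), the orange sphere covered √(1.6² + 2.4²) ≈ 2.9 units.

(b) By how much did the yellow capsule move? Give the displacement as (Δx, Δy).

(1.5, 1.6)

The yellow capsule started near (8.5, 4.0) and ended near (10.0, 5.6).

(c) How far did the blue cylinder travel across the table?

1.3

The blue cylinder moved from about (3.8, 3.3) to (2.9, 4.3), a distance of √(0.9² + 1.0²) ≈ 1.3.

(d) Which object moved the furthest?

the red sphere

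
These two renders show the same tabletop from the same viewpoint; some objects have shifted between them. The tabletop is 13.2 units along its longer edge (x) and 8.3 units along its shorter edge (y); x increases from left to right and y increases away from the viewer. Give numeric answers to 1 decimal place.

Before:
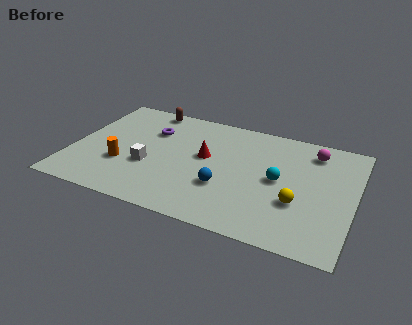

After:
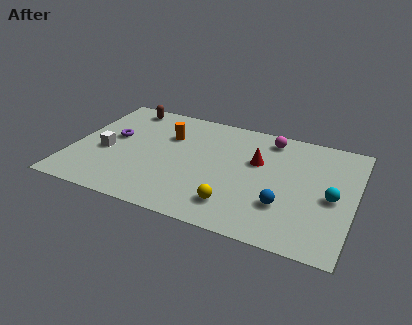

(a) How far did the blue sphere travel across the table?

2.8

The blue sphere was near (7.3, 2.8) before and (10.1, 2.5) after, so it travelled √(2.8² + 0.3²) ≈ 2.8 units.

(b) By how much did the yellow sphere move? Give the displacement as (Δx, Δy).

(-2.8, -1.2)

From the two frames, the yellow sphere sits at roughly (10.7, 2.9) before and (7.9, 1.7) after.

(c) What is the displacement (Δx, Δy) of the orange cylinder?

(1.8, 2.9)

The orange cylinder was at about (2.5, 2.8) and moved to about (4.3, 5.7).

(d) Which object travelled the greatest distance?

the orange cylinder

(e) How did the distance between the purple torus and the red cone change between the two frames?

+3.9

The distance was about 2.9 in the first image and 6.8 in the second, so they moved 3.9 units further apart.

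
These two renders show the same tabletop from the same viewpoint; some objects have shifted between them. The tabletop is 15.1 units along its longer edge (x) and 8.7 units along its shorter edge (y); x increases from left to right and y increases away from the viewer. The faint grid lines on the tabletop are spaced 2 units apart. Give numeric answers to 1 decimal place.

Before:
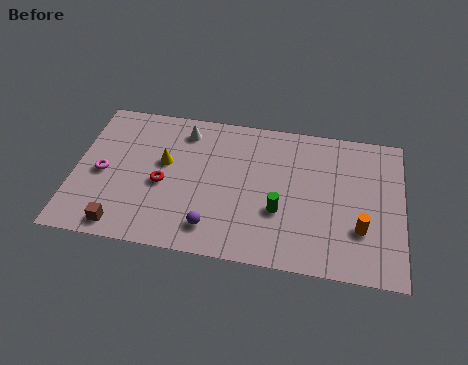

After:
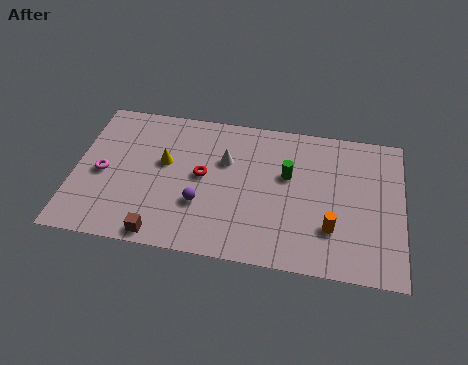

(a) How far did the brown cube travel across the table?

1.8

From (2.4, 1.0) to (4.2, 0.8), the brown cube covered √(1.8² + 0.2²) ≈ 1.8 units.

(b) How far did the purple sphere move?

1.4

The purple sphere was near (6.5, 1.6) before and (5.9, 2.9) after, so it travelled √(0.6² + 1.3²) ≈ 1.4 units.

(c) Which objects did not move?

the yellow cone and the magenta torus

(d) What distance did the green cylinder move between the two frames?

2.2

The green cylinder moved from about (9.5, 3.1) to (9.8, 5.3), a distance of √(0.3² + 2.2²) ≈ 2.2.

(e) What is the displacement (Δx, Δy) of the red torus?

(1.8, 0.8)

The red torus started near (4.1, 3.8) and ended near (5.9, 4.6).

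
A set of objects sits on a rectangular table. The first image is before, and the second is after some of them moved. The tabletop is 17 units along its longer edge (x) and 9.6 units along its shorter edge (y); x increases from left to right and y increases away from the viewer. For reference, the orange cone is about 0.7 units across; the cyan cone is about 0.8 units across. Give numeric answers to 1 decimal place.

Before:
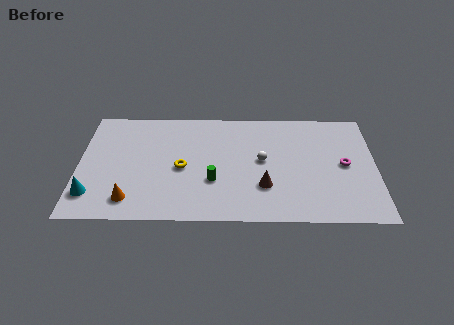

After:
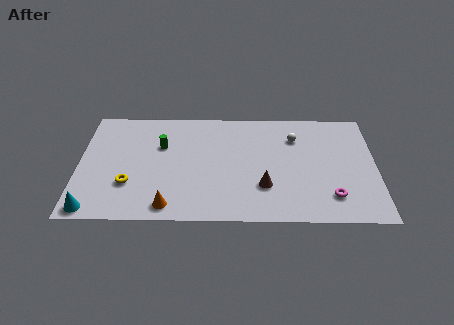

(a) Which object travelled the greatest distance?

the green cylinder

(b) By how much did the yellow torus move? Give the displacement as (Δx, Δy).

(-3.0, -1.4)

The yellow torus started near (5.9, 4.4) and ended near (2.9, 3.0).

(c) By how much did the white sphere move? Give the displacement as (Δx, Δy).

(1.9, 2.0)

The white sphere was at about (10.5, 5.1) and moved to about (12.4, 7.1).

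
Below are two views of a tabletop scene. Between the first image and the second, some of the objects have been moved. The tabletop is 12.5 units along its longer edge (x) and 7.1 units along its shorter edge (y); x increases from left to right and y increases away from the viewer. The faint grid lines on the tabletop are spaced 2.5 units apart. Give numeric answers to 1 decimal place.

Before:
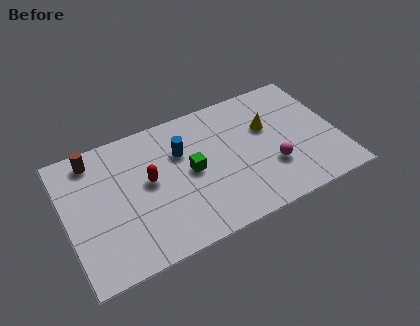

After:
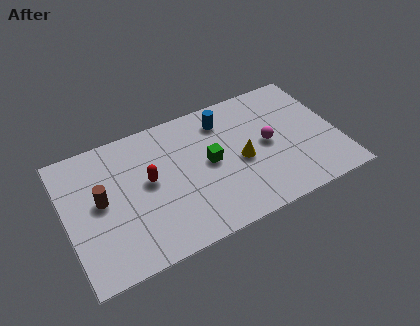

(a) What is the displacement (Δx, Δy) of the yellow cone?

(-1.4, -1.3)

From the two frames, the yellow cone sits at roughly (9.4, 4.5) before and (8.0, 3.2) after.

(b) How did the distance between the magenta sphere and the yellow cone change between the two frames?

-0.8

They were about 2.2 units apart before and 1.4 after — 0.8 units closer together.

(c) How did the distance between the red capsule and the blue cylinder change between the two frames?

+2.3

They were about 1.8 units apart before and 4.1 after — 2.3 units further apart.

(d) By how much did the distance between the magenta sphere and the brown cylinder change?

-1.0

Before: roughly 8.7 units apart; after: 7.7. That's 1.0 units closer together.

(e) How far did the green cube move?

0.9

The green cube moved from about (5.7, 3.6) to (6.6, 3.7), a distance of √(0.9² + 0.1²) ≈ 0.9.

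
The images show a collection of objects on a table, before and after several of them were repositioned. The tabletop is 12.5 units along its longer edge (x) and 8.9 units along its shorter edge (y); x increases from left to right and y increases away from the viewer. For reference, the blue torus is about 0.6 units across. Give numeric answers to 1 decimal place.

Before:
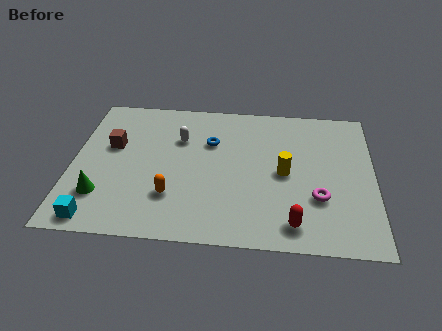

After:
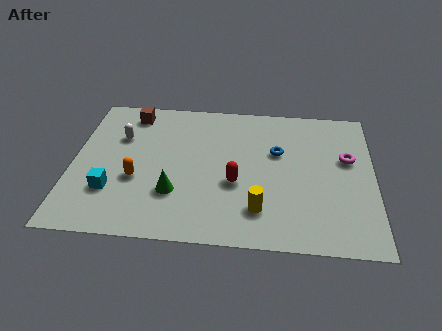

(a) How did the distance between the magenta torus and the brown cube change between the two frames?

+0.4

The distance was about 9.0 in the first image and 9.4 in the second, so they moved 0.4 units further apart.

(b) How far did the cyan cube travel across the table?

1.8

From (1.2, 0.9) to (1.7, 2.6), the cyan cube covered √(0.5² + 1.7²) ≈ 1.8 units.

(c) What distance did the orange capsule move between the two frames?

1.7

The orange capsule was near (4.2, 2.5) before and (2.7, 3.4) after, so it travelled √(1.5² + 0.9²) ≈ 1.7 units.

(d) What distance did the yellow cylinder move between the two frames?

2.5

The yellow cylinder was near (8.8, 4.3) before and (7.8, 2.0) after, so it travelled √(1.0² + 2.3²) ≈ 2.5 units.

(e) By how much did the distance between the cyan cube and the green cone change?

+1.2

The distance was about 1.4 in the first image and 2.6 in the second, so they moved 1.2 units further apart.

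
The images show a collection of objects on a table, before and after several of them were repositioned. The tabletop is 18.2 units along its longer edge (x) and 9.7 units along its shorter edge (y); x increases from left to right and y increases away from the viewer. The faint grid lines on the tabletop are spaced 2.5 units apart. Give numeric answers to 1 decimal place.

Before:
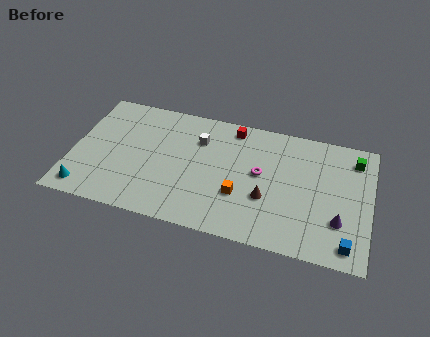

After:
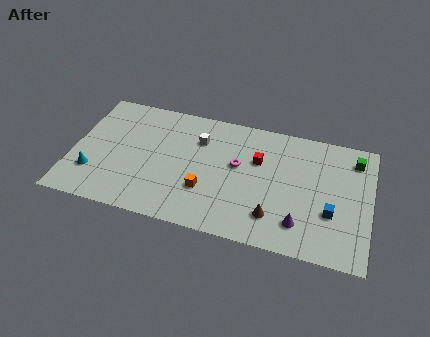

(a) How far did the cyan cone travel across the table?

1.4

From (1.1, 1.3) to (1.4, 2.7), the cyan cone covered √(0.3² + 1.4²) ≈ 1.4 units.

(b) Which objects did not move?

the green cube and the white cube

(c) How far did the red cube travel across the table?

2.8

The red cube moved from about (9.6, 8.5) to (11.3, 6.3), a distance of √(1.7² + 2.2²) ≈ 2.8.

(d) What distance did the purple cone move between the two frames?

2.4

The purple cone moved from about (16.4, 2.9) to (14.1, 2.1), a distance of √(2.3² + 0.8²) ≈ 2.4.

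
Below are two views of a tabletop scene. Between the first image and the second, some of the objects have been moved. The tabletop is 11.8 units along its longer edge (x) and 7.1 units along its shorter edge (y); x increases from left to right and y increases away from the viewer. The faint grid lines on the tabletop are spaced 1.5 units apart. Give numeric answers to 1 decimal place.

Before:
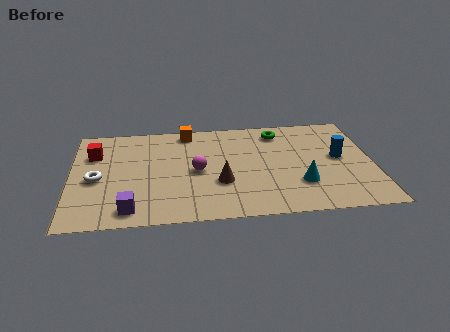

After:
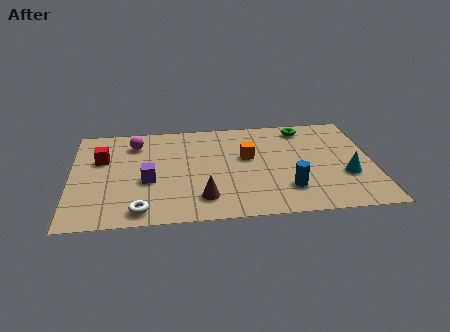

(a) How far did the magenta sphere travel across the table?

3.3

From (4.9, 3.4) to (2.5, 5.6), the magenta sphere covered √(2.4² + 2.2²) ≈ 3.3 units.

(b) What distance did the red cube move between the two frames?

0.5

The red cube was near (0.9, 5.0) before and (1.2, 4.6) after, so it travelled √(0.3² + 0.4²) ≈ 0.5 units.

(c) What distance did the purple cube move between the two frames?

2.0

The purple cube moved from about (2.3, 1.0) to (3.0, 2.9), a distance of √(0.7² + 1.9²) ≈ 2.0.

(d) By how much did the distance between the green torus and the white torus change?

+0.6

They were about 7.7 units apart before and 8.3 after — 0.6 units further apart.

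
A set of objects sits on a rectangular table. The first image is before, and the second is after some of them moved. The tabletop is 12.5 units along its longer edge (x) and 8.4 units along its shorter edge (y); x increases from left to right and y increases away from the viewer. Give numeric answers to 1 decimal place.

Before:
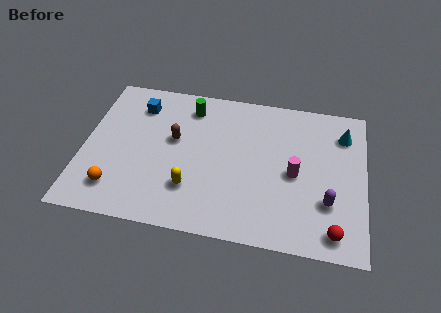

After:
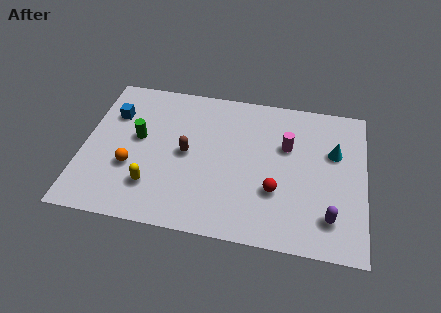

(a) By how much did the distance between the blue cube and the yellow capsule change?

-0.7

Before: roughly 5.0 units apart; after: 4.3. That's 0.7 units closer together.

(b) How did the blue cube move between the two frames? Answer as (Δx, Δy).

(-1.1, -0.7)

The blue cube started near (2.3, 6.6) and ended near (1.2, 5.9).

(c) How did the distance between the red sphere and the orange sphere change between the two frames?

-3.2

They were about 9.6 units apart before and 6.4 after — 3.2 units closer together.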